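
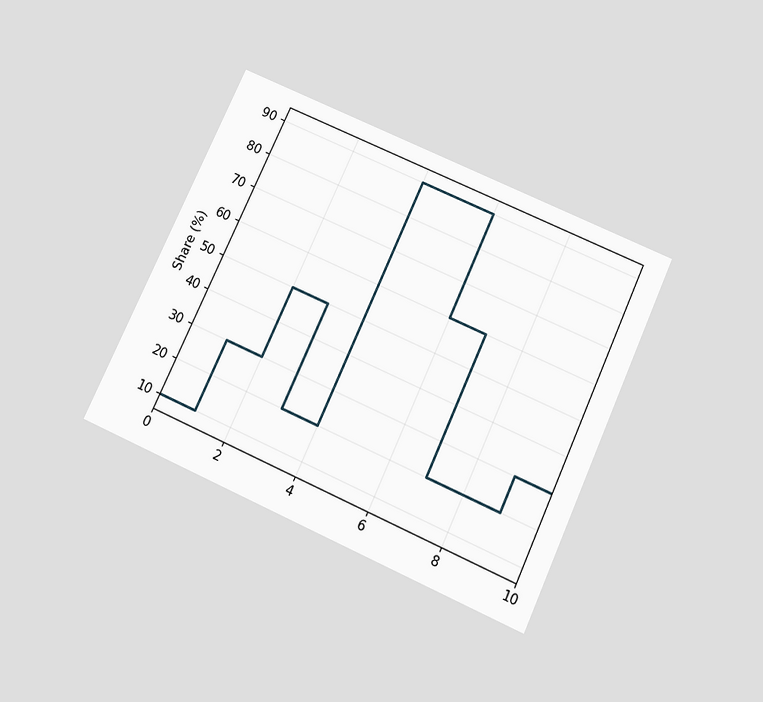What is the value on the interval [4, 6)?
90%

The chart is tilted about 25° clockwise and viewed slightly from below. On [4, 6) the step sits at 90%.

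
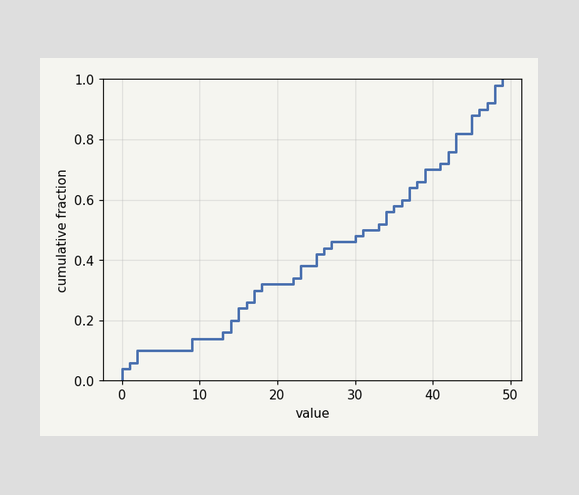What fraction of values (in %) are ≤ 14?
At x=14 the ECDF step is at 20%.

20%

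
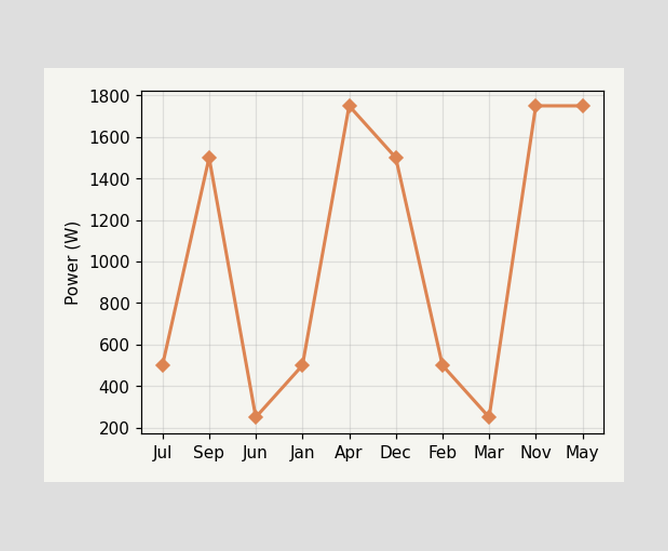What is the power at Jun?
250W

At Jun, the line is at 250W.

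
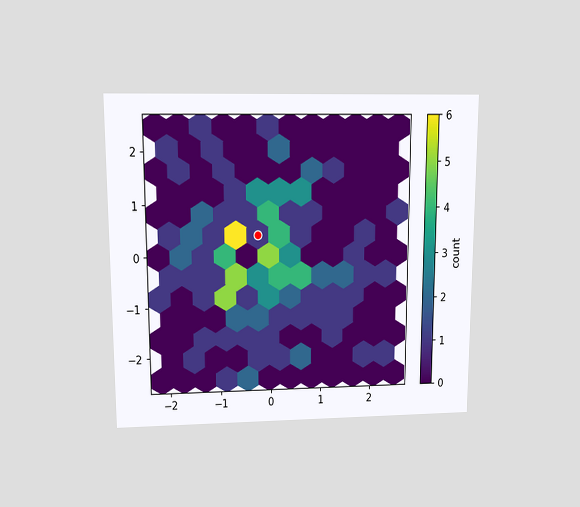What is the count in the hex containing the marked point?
The chart is viewed slightly from above. The marked hex reads 1 on the colorbar.

1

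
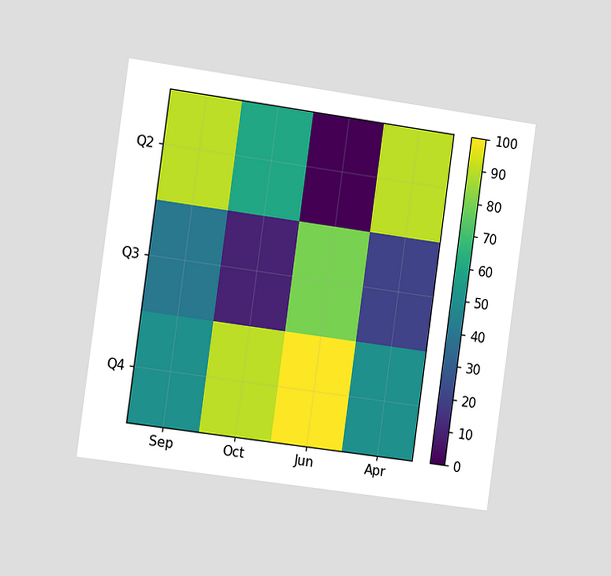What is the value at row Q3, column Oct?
The chart is tilted about 8° clockwise and viewed slightly from the left. Matching cell (Q3, Oct) against the colorbar gives 10.

10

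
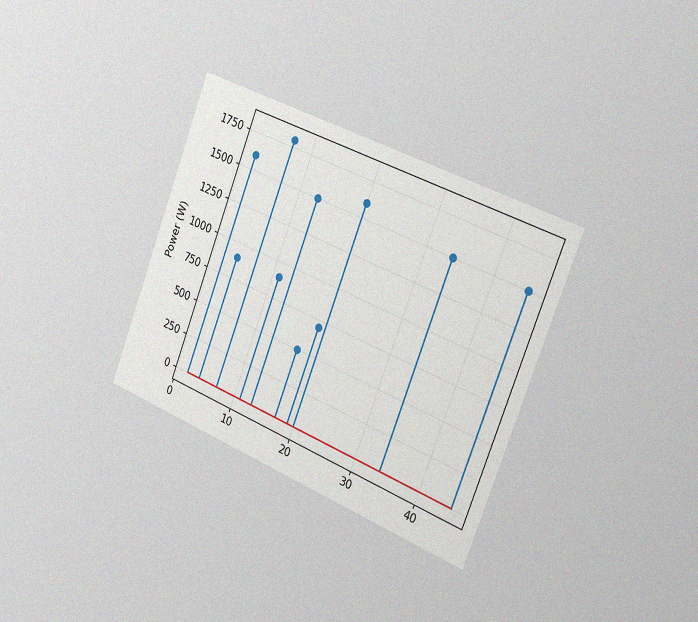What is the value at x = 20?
The chart is tilted about 21° clockwise and viewed slightly from the right, with some photo noise. The stem at x=20 reaches 1600W.

1600W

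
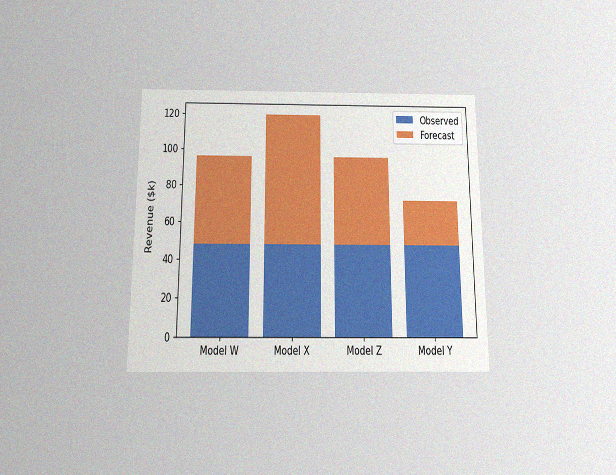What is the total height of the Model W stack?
The chart is viewed slightly from below, with some photo noise. The Model W stack's top reaches $96k on the y-axis.

$96k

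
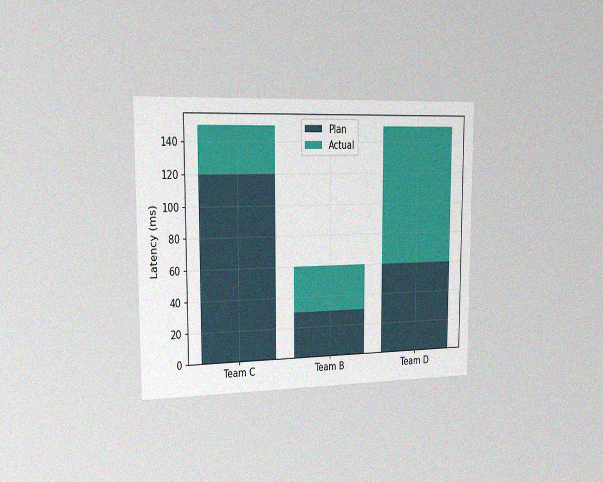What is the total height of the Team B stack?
The chart is viewed slightly from the left, with some photo noise. The Team B stack's top reaches 60ms on the y-axis.

60ms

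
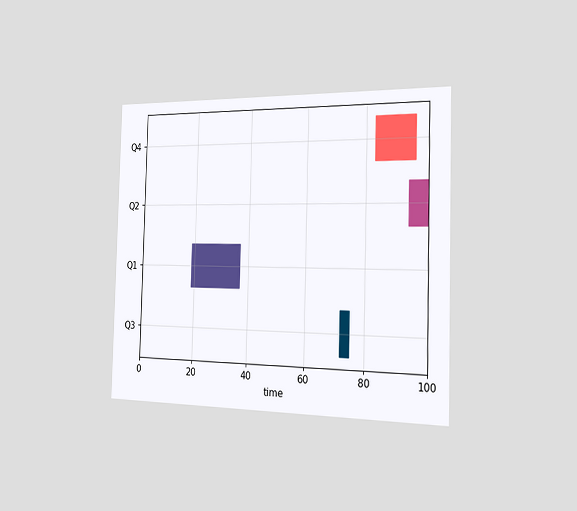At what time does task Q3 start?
The chart is viewed slightly from the right. The Q3 bar begins at t=72.

72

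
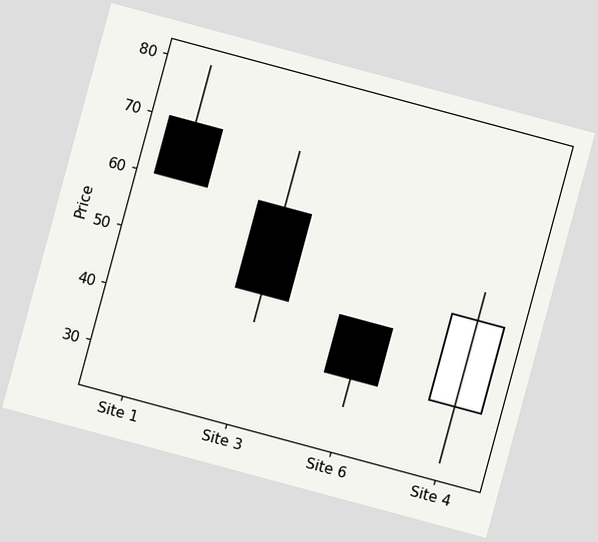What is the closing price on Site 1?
The chart is tilted about 15° clockwise. The Site 1 candle closes at 60.

60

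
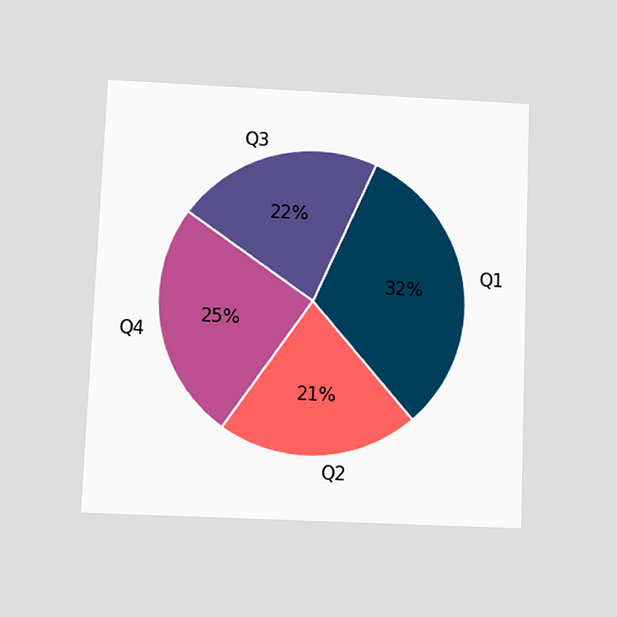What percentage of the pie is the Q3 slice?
The chart is tilted about 2° clockwise and viewed slightly from below. The Q3 slice takes up 22% of the pie.

22%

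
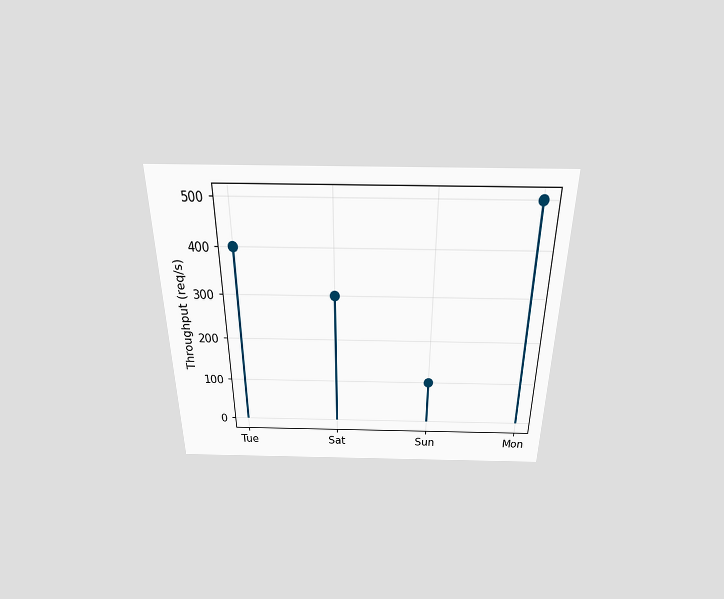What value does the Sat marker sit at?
The chart is viewed slightly from above. The Sat marker sits at 300req/s.

300req/s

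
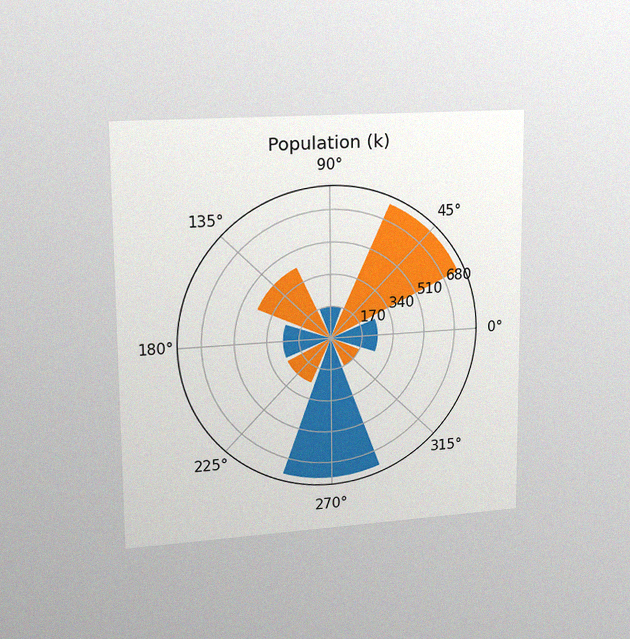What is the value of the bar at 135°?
425k

The chart is viewed slightly from the left, with some photo noise. The bar at 135° reaches 425k on the radial axis.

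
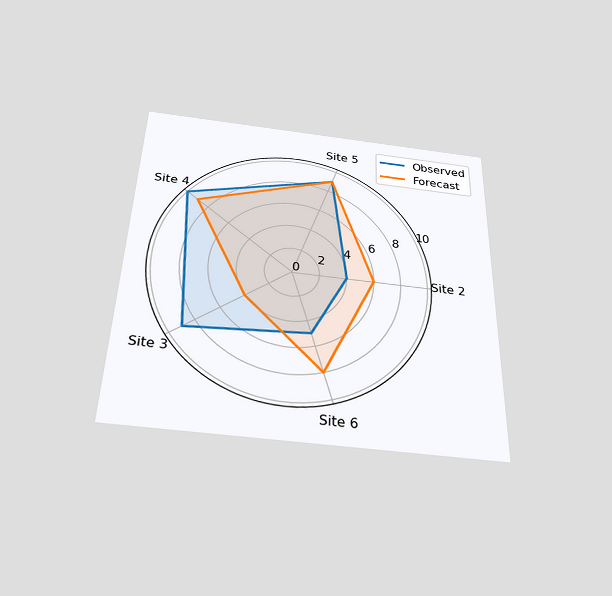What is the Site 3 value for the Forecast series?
4

The chart is viewed slightly from below. On the Site 3 axis, Forecast reaches 4.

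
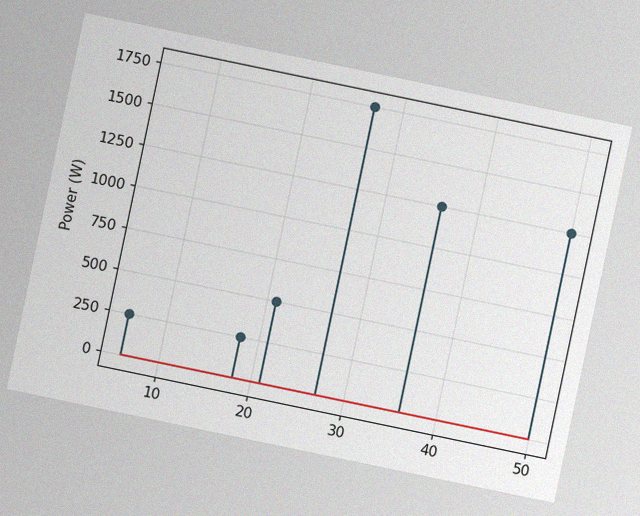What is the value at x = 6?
The chart is tilted about 12° clockwise, with some photo noise. The stem at x=6 reaches 250W.

250W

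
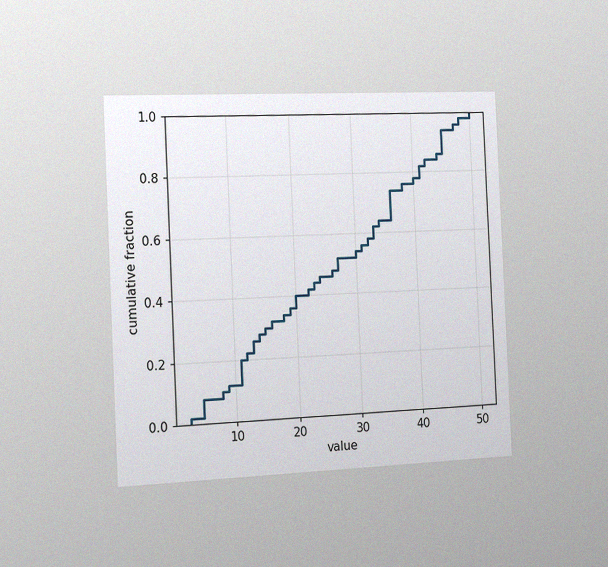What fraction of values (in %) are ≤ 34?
The chart is tilted about 3° counter-clockwise and viewed slightly from the left, with some photo noise. At x=34 the ECDF step is at 64%.

64%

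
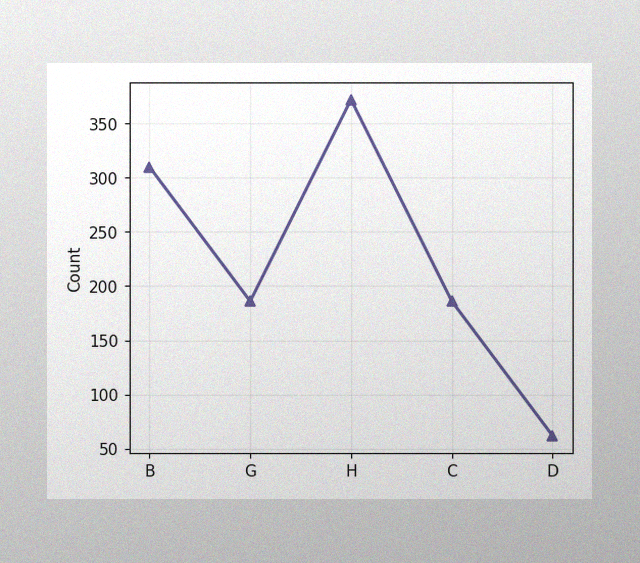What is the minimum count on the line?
The image has some photo noise and uneven lighting. The lowest point is at D, and reading across to the y-axis gives 62.

62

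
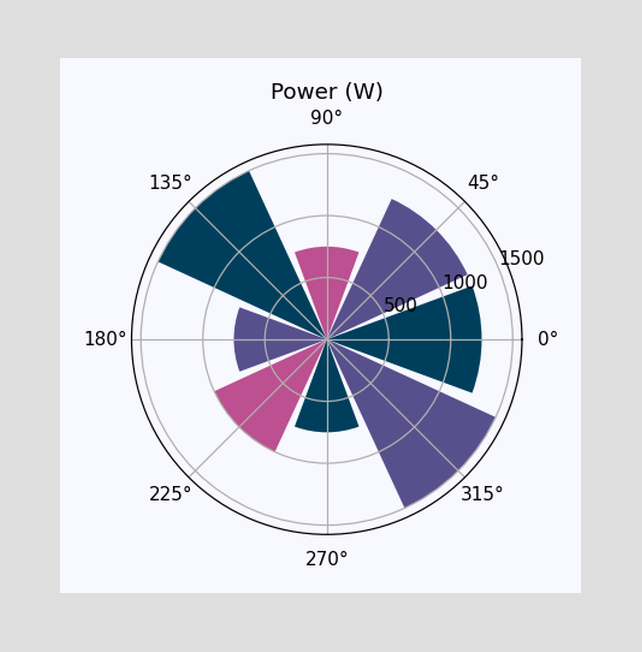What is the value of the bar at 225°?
The bar at 225° reaches 1000W on the radial axis.

1000W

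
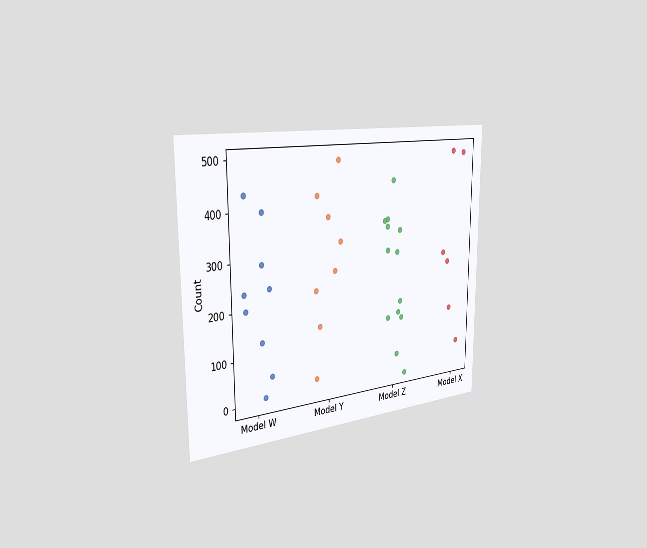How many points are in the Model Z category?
13

The chart is viewed slightly from the left. Counting the markers in the Model Z column gives 13.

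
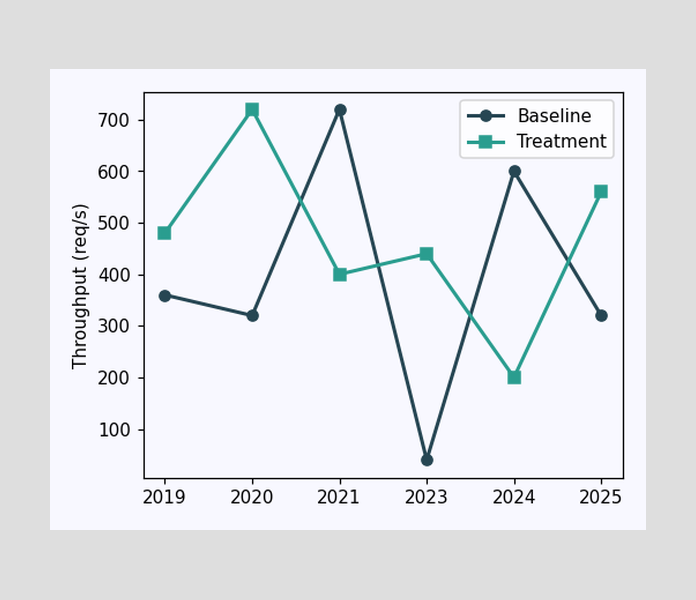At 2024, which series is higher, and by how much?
At 2024, Baseline sits above the other line by 400req/s.

Baseline, by 400req/s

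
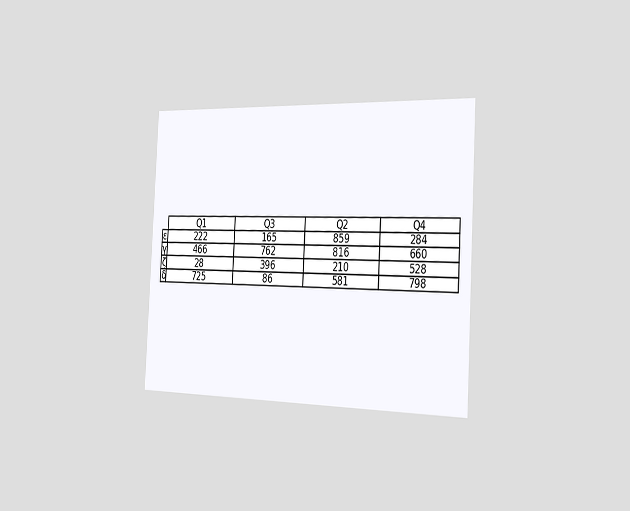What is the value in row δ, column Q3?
86

The chart is tilted about 3° clockwise and viewed slightly from the right. The (δ, Q3) cell reads 86.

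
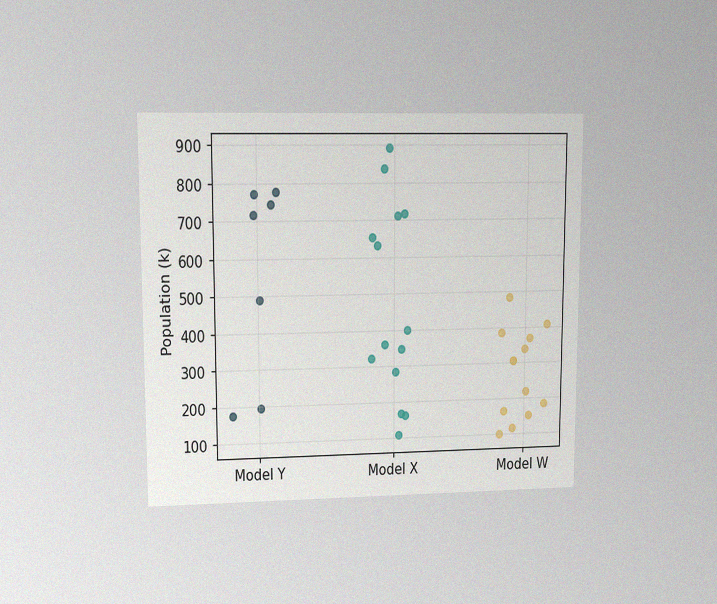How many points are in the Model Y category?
7

The chart is viewed at a slight angle, with some photo noise. Counting the markers in the Model Y column gives 7.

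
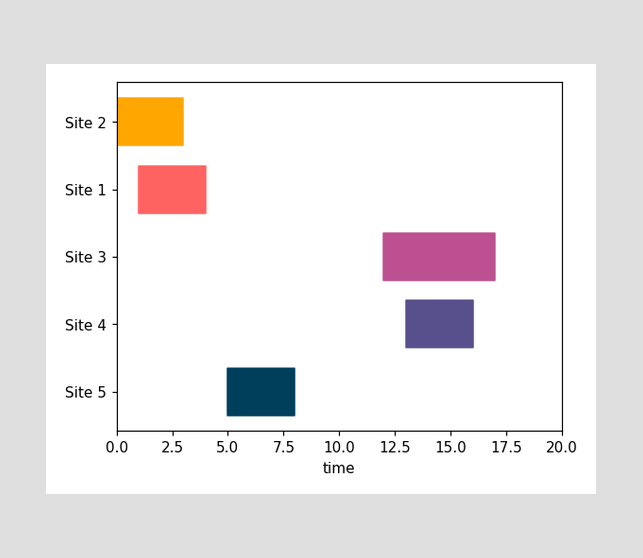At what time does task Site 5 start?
The Site 5 bar begins at t=5.

5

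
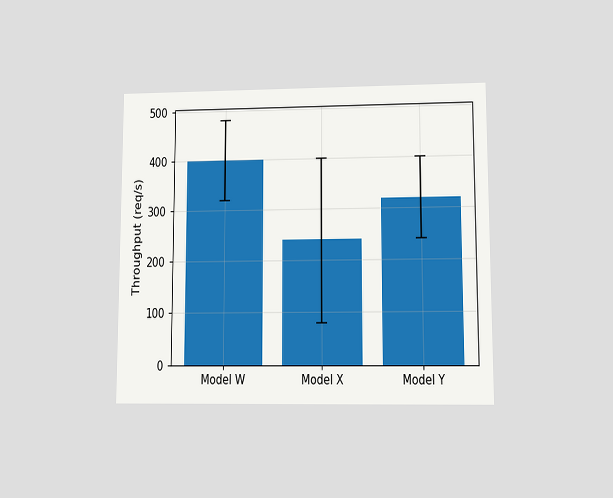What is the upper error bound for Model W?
480req/s

The chart is viewed at a slight angle. The Model W bar's upper whisker reaches 480req/s.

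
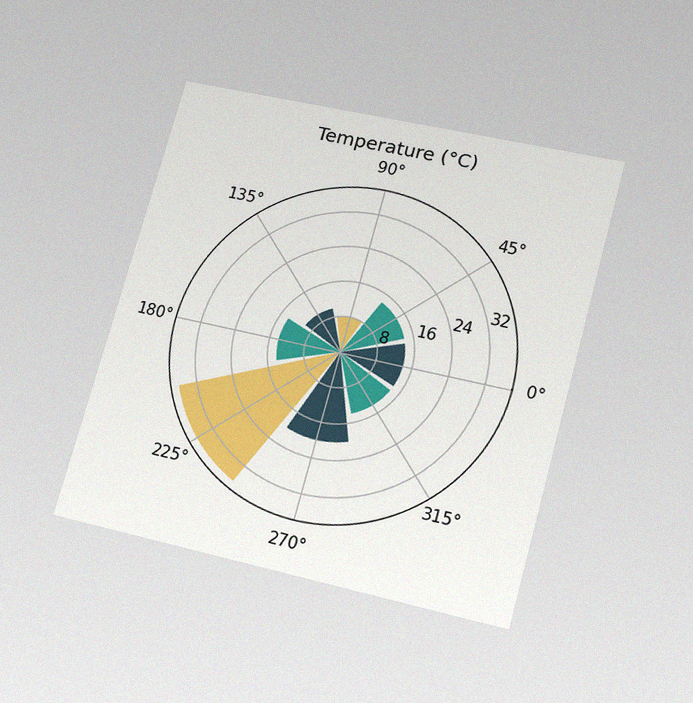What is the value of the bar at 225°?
36°C

The chart is tilted about 15° clockwise and viewed slightly from below, with some photo noise. The bar at 225° reaches 36°C on the radial axis.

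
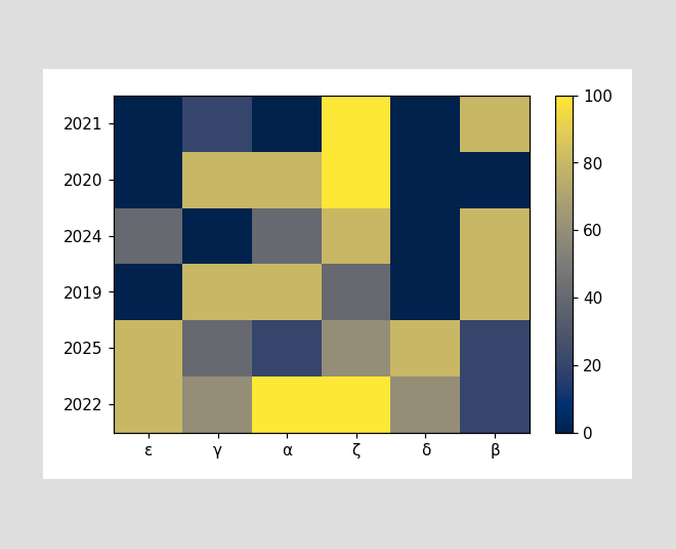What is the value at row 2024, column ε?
40

Matching cell (2024, ε) against the colorbar gives 40.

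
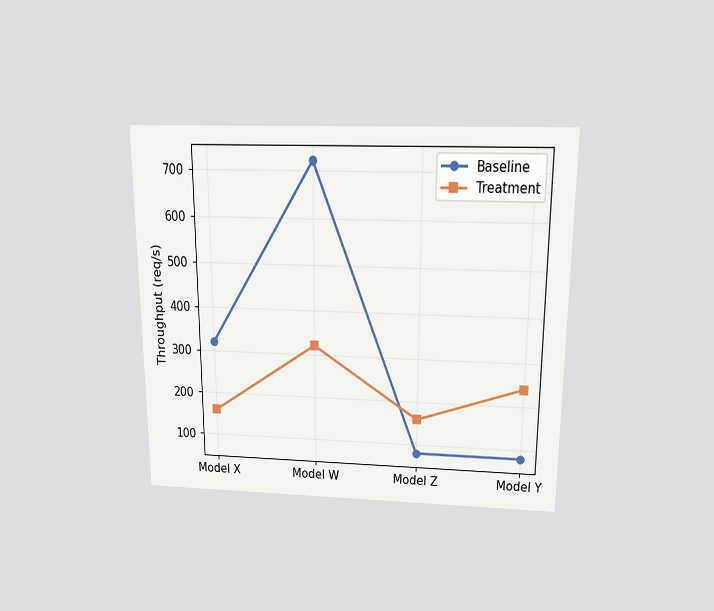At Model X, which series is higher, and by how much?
The chart is viewed slightly from above. At Model X, Baseline sits above the other line by 160req/s.

Baseline, by 160req/s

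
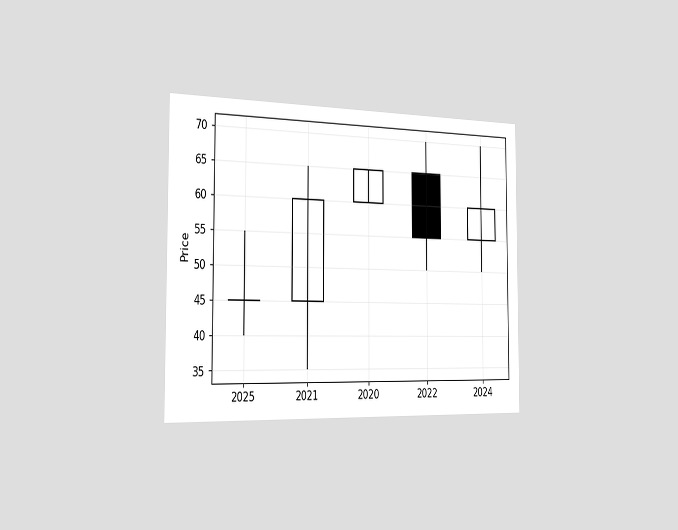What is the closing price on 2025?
The chart is viewed slightly from the left. The 2025 candle closes at 45.

45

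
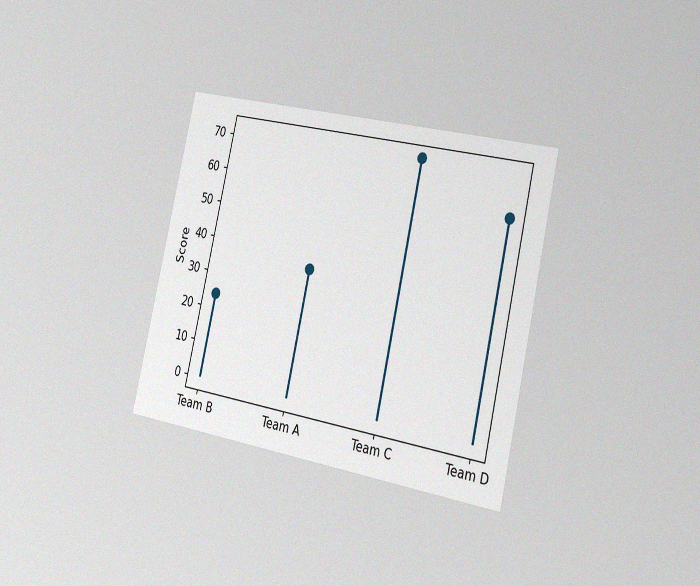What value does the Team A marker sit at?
The chart is tilted about 13° clockwise and viewed slightly from the right, with some photo noise. The Team A marker sits at 36.

36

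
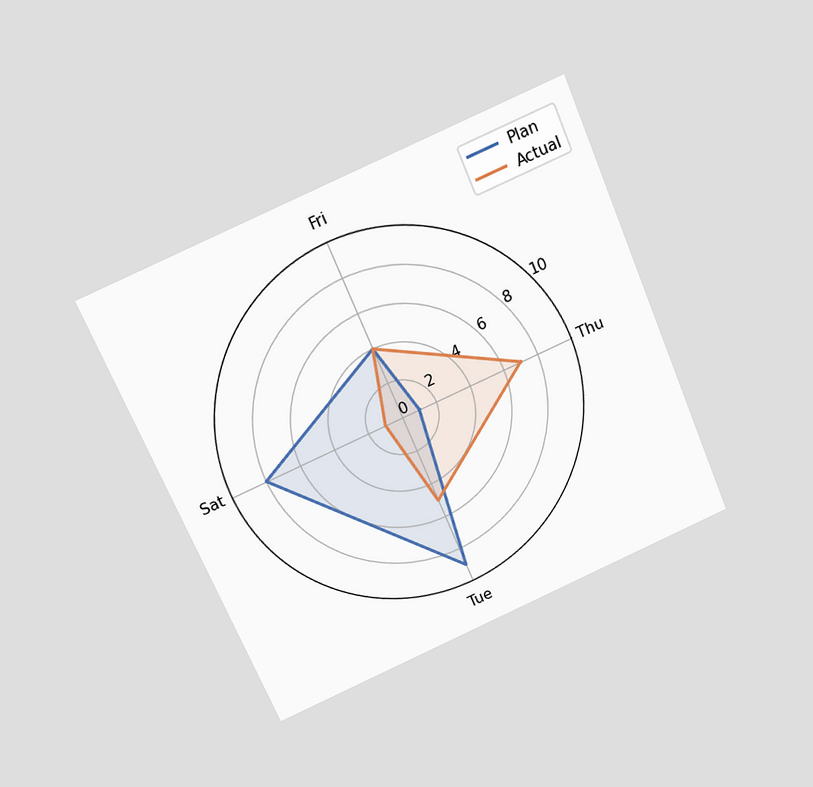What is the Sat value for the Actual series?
1

The chart is tilted about 23° counter-clockwise and viewed slightly from above. On the Sat axis, Actual reaches 1.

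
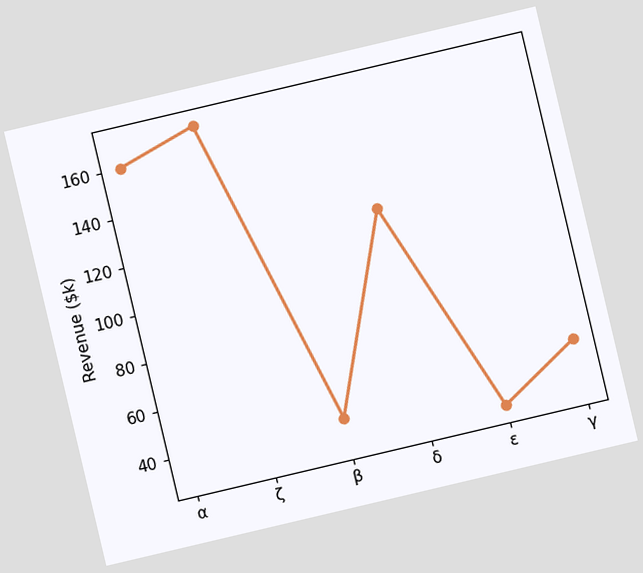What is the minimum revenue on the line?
$30k

The chart is tilted about 13° counter-clockwise. The lowest point is at ε, and reading across to the y-axis gives $30k.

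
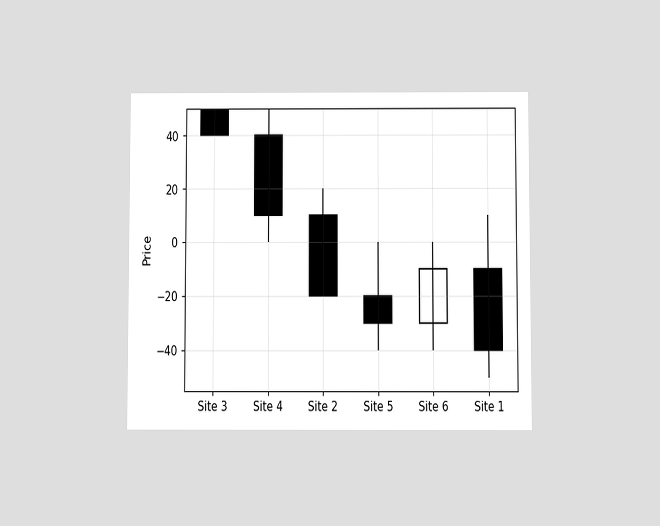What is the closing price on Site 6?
-10

The chart is viewed slightly from below. The Site 6 candle closes at -10.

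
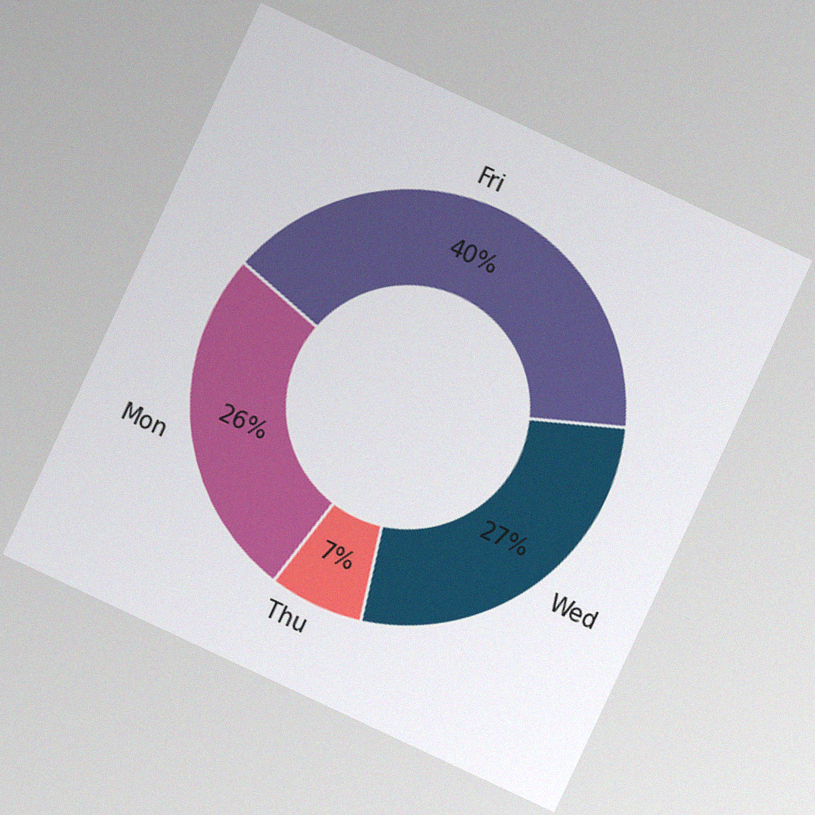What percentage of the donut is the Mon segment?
The chart is tilted about 25° clockwise, with some photo noise. The Mon segment takes up 26% of the ring.

26%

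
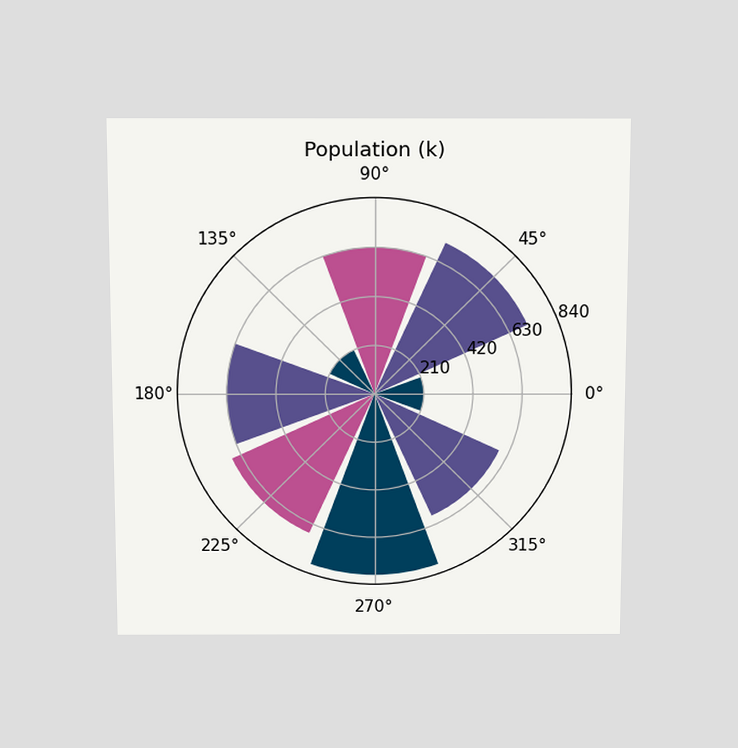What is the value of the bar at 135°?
210k

The chart is viewed slightly from above. The bar at 135° reaches 210k on the radial axis.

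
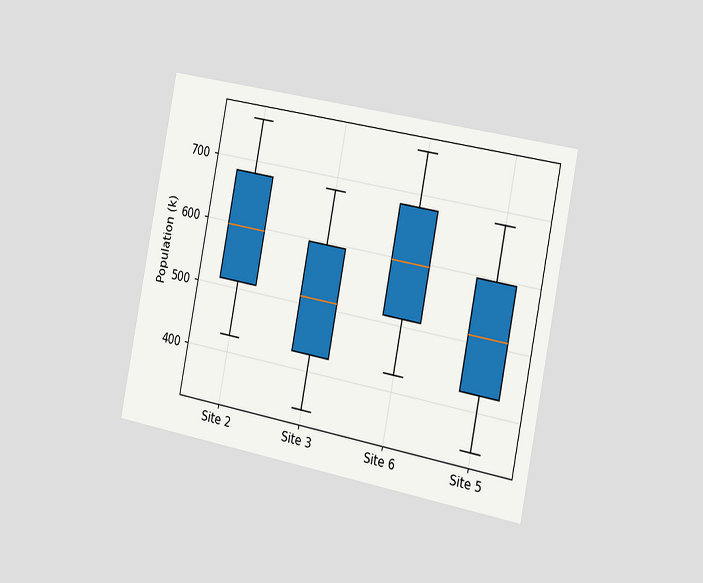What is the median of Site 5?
The chart is tilted about 11° clockwise and viewed slightly from the right. The median line in the Site 5 box sits at 510k.

510k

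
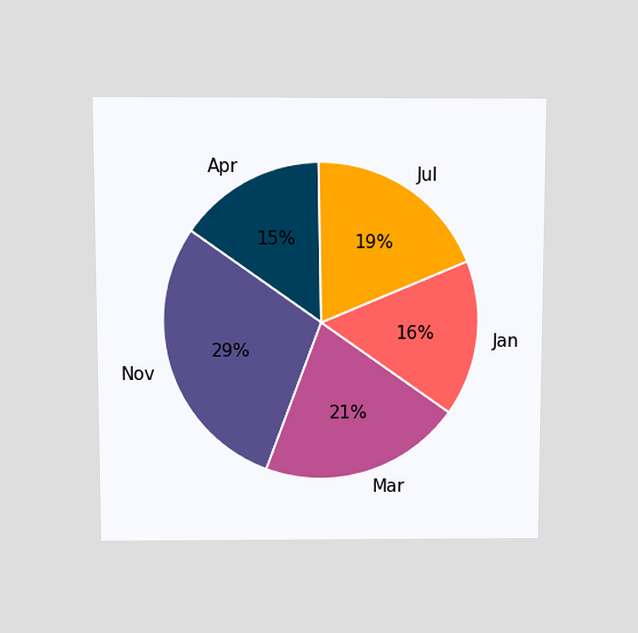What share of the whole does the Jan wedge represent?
16%

The chart is viewed at a slight angle. The Jan slice takes up 16% of the pie.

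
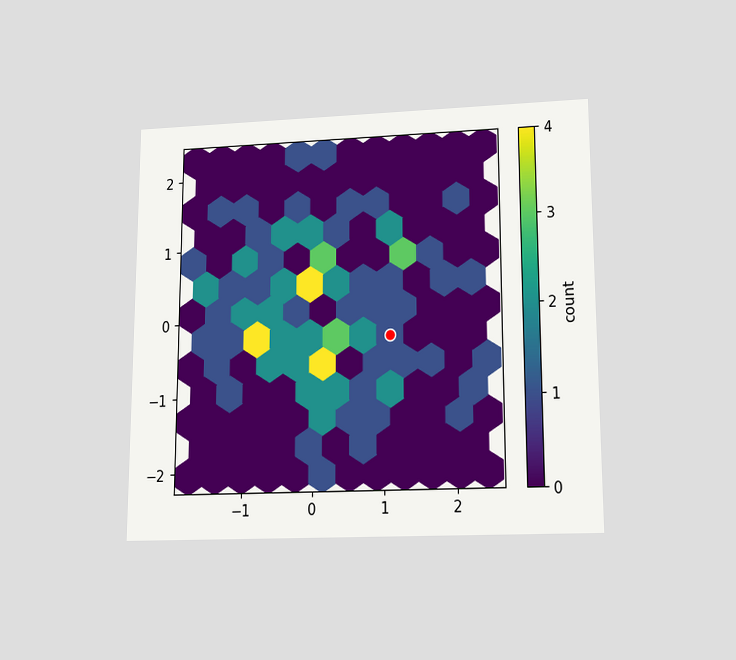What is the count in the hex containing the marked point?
1

The chart is viewed slightly from below. The marked hex reads 1 on the colorbar.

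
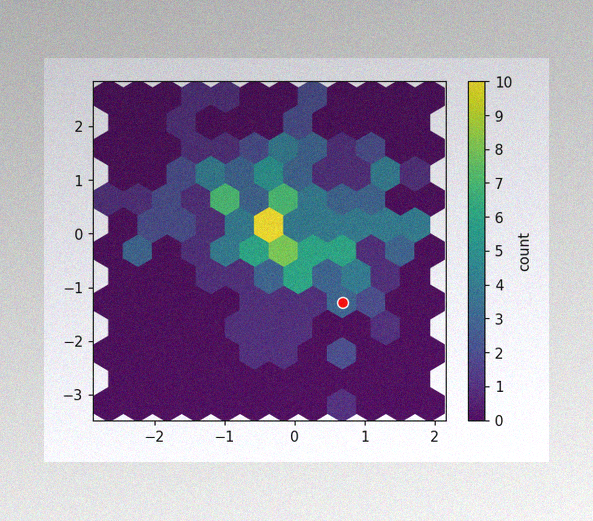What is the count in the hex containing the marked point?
3

The image has some photo noise and uneven lighting. The marked hex reads 3 on the colorbar.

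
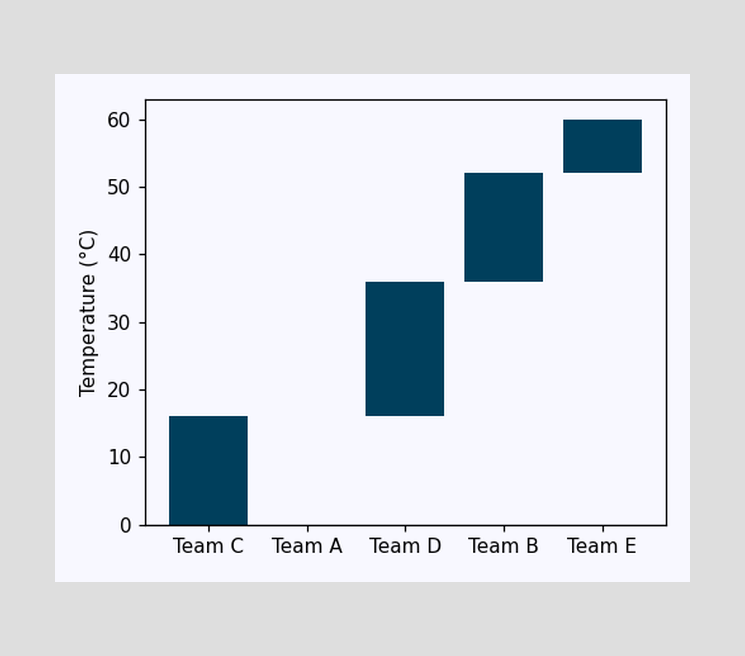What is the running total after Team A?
16°C

After Team A the running total reaches 16°C.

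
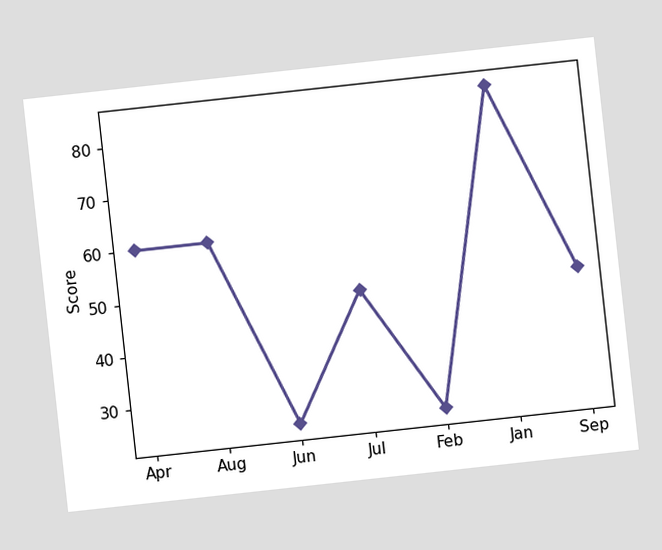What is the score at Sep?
48

The chart is tilted about 6° counter-clockwise. At Sep, the line is at 48.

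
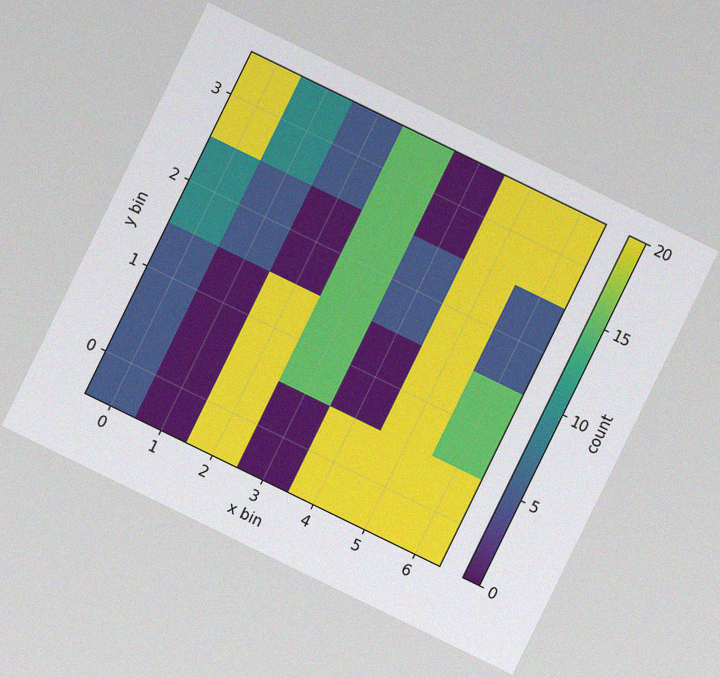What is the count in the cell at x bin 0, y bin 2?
10

The chart is tilted about 26° clockwise, with some photo noise. Matching the cell (0, 2) against the colorbar gives 10.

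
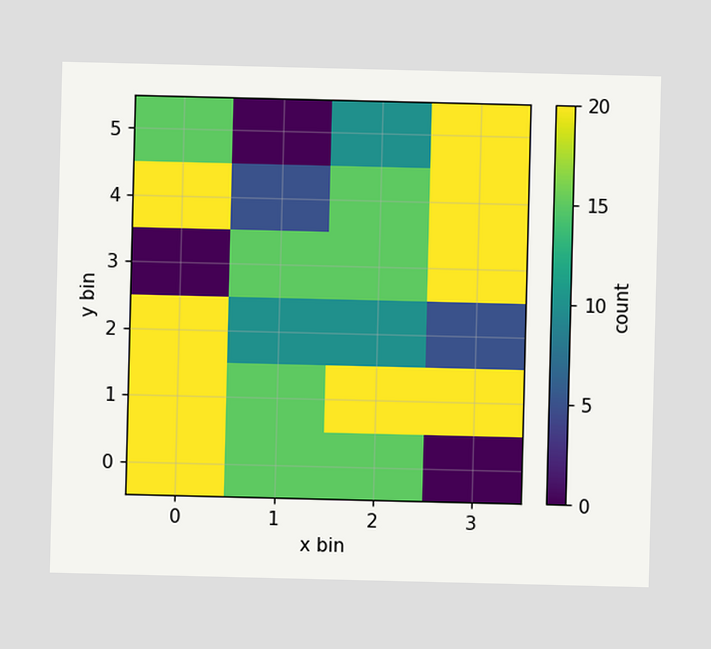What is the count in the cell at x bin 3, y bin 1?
Matching the cell (3, 1) against the colorbar gives 20.

20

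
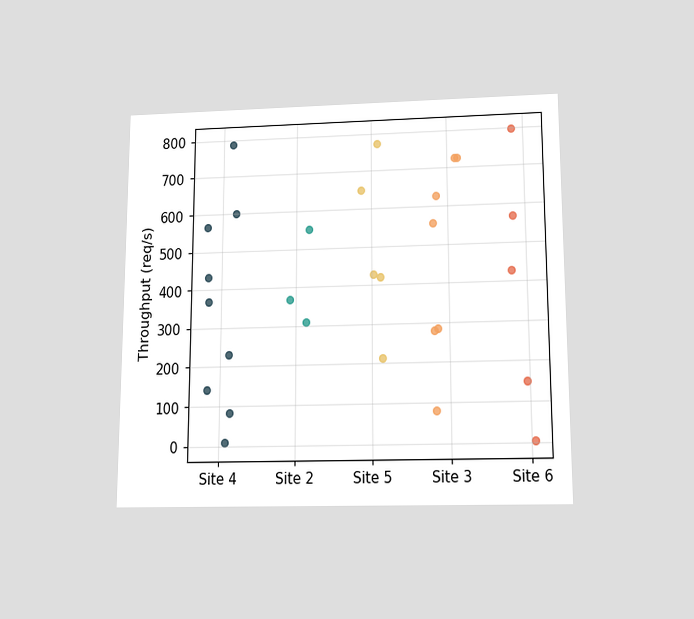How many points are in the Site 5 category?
5

The chart is viewed slightly from below. Counting the markers in the Site 5 column gives 5.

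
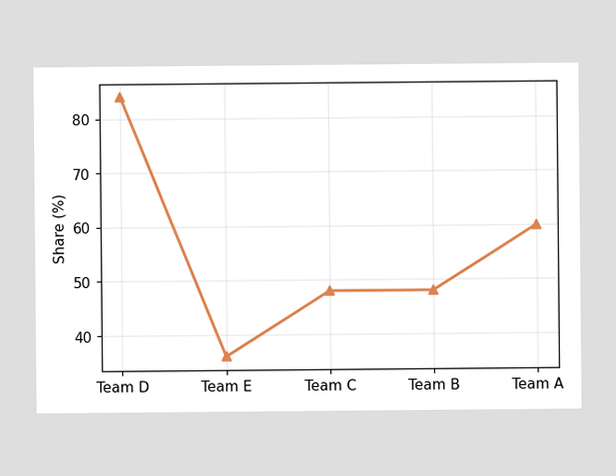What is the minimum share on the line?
The lowest point is at Team E, and reading across to the y-axis gives 36%.

36%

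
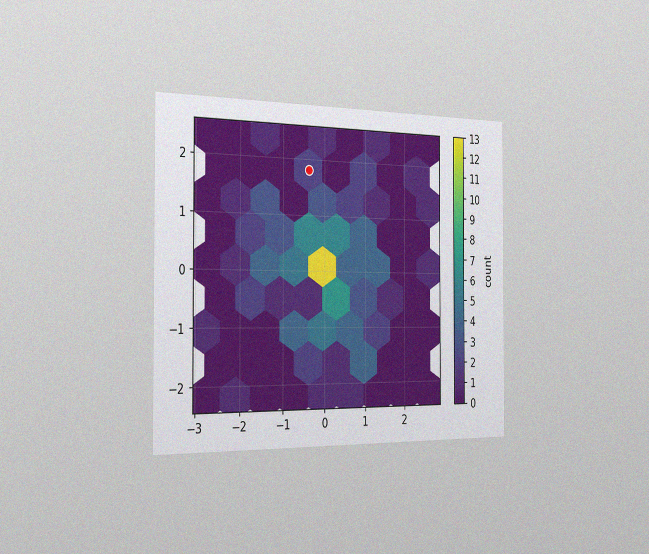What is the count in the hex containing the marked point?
2

The chart is viewed slightly from the left, with some photo noise. The marked hex reads 2 on the colorbar.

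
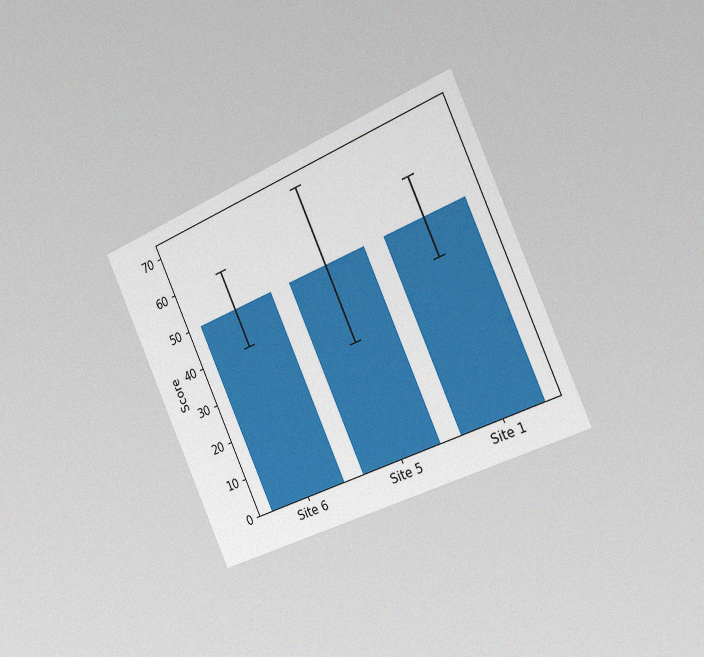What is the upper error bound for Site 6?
60

The chart is tilted about 24° counter-clockwise and viewed slightly from the right, with some photo noise. The Site 6 bar's upper whisker reaches 60.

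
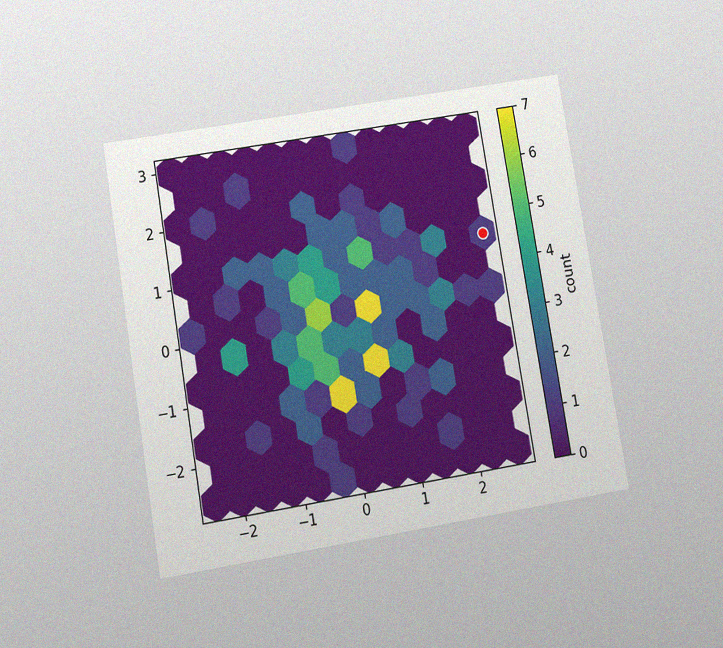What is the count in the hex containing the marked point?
The chart is tilted about 10° counter-clockwise and viewed slightly from below, with some photo noise. The marked hex reads 1 on the colorbar.

1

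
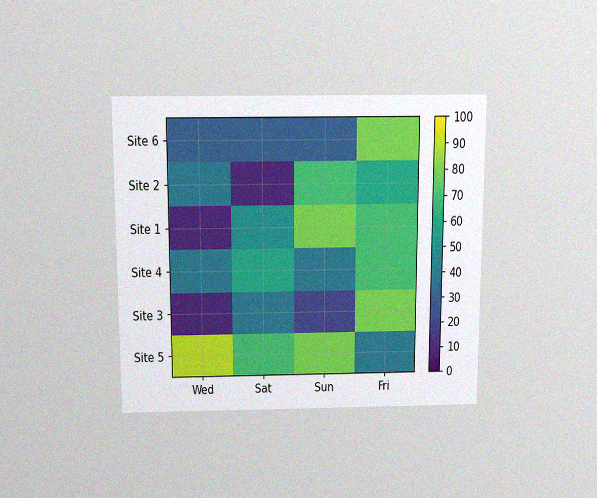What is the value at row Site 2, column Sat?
The chart is viewed slightly from above, with some photo noise. Matching cell (Site 2, Sat) against the colorbar gives 10.

10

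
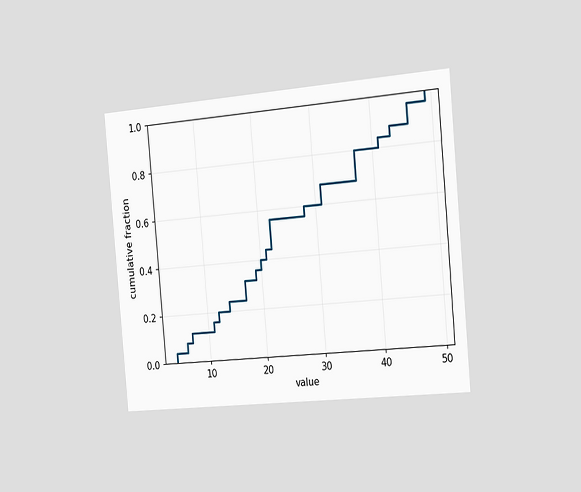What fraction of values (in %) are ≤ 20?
The chart is tilted about 5° counter-clockwise and viewed slightly from the right. At x=20 the ECDF step is at 40%.

40%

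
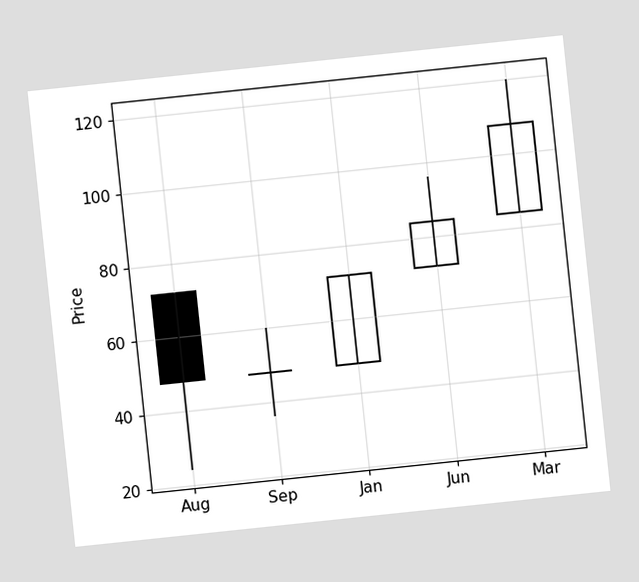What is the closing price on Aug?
48

The chart is tilted about 6° counter-clockwise. The Aug candle closes at 48.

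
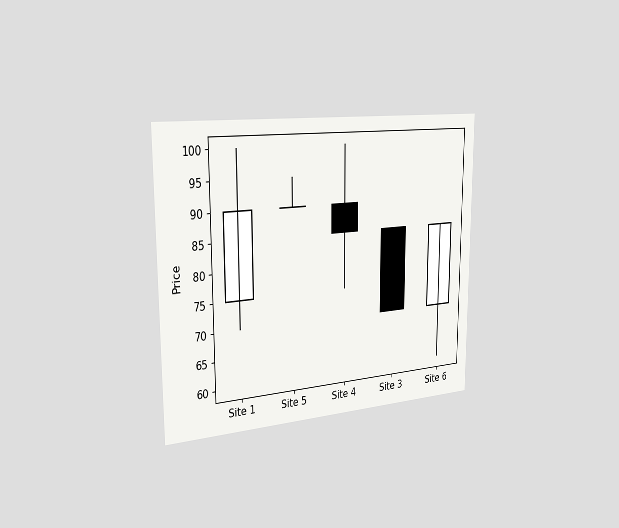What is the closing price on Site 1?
90

The chart is viewed slightly from the left. The Site 1 candle closes at 90.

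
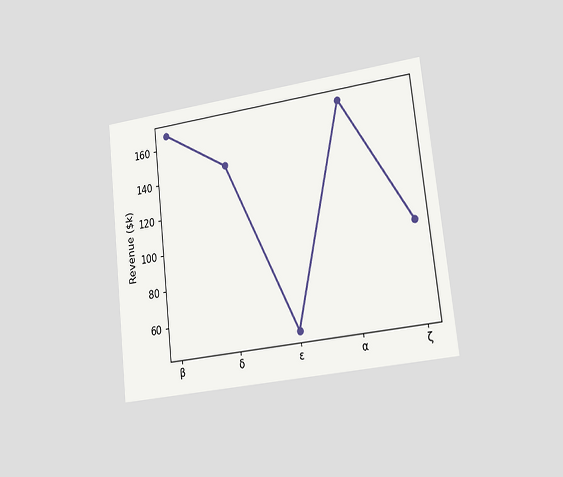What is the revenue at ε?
The chart is tilted about 6° counter-clockwise and viewed slightly from the right. At ε, the line is at $48k.

$48k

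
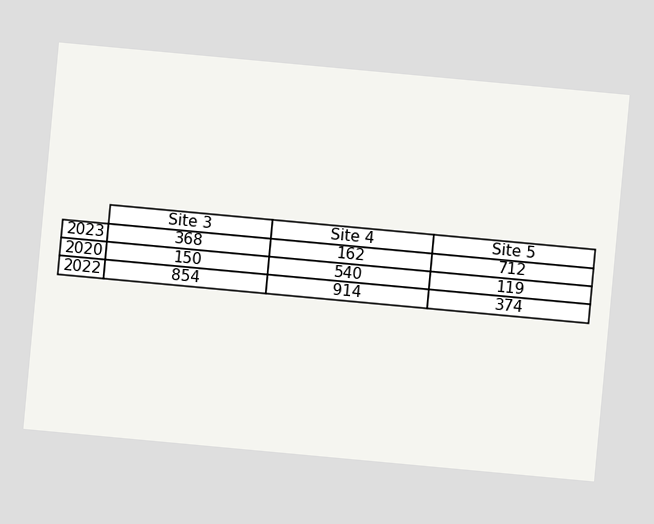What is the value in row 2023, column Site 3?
The chart is tilted about 5° clockwise. The (2023, Site 3) cell reads 368.

368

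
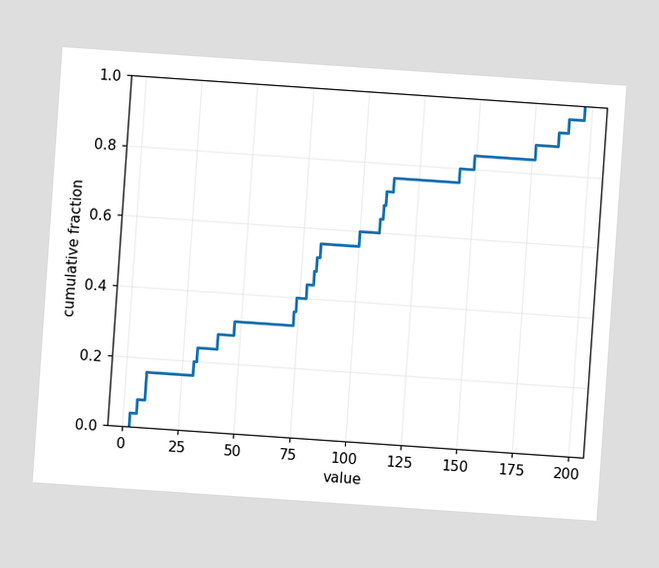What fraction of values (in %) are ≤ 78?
The chart is tilted about 4° clockwise. At x=78 the ECDF step is at 44%.

44%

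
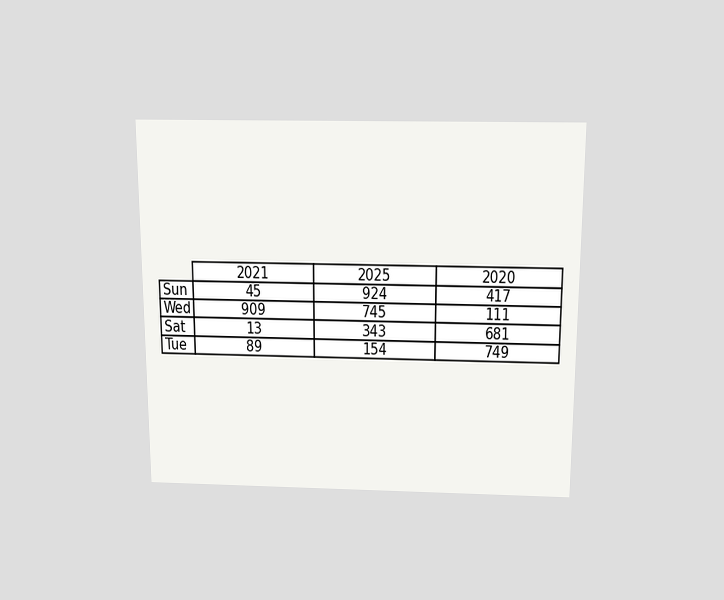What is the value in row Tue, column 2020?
The chart is viewed slightly from above. The (Tue, 2020) cell reads 749.

749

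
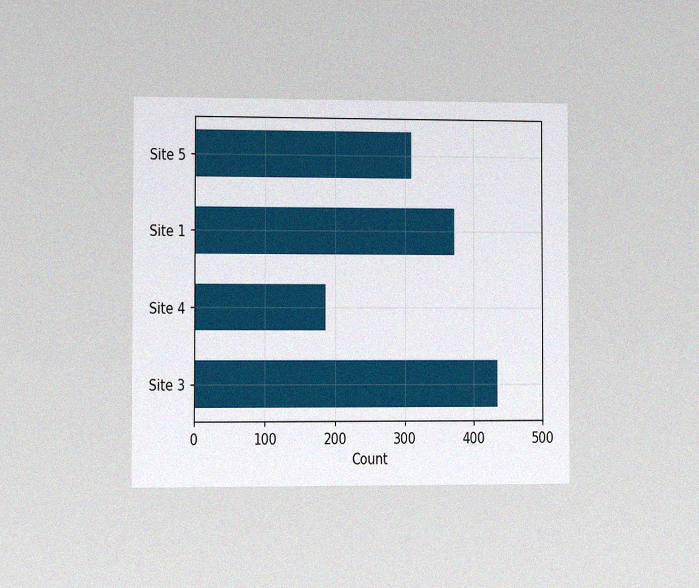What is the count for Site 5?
The chart is viewed slightly from the left, with some photo noise. Reading along the chart's x-axis, the Site 5 bar reaches 310.

310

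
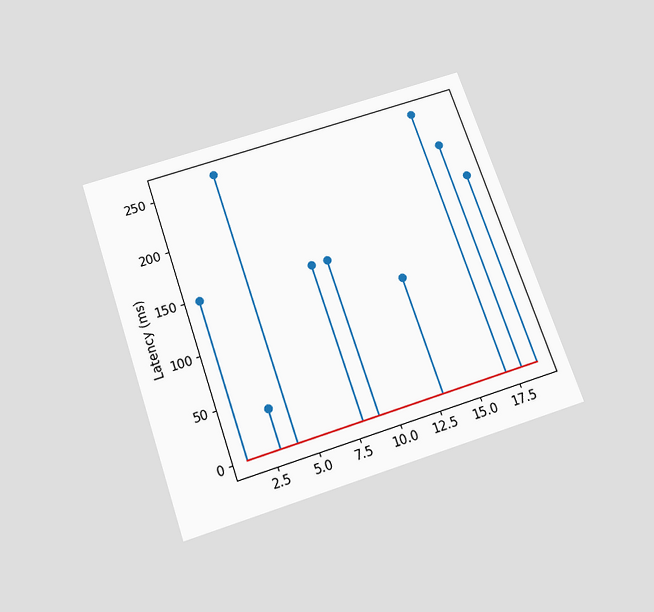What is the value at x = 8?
148ms

The chart is tilted about 19° counter-clockwise and viewed slightly from below. The stem at x=8 reaches 148ms.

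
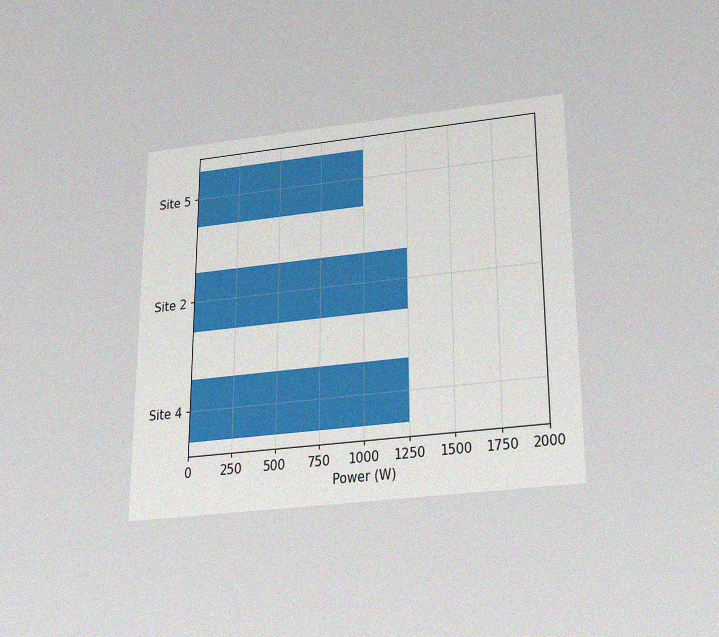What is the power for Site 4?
The chart is viewed slightly from below, with some photo noise. Reading along the chart's x-axis, the Site 4 bar reaches 1250W.

1250W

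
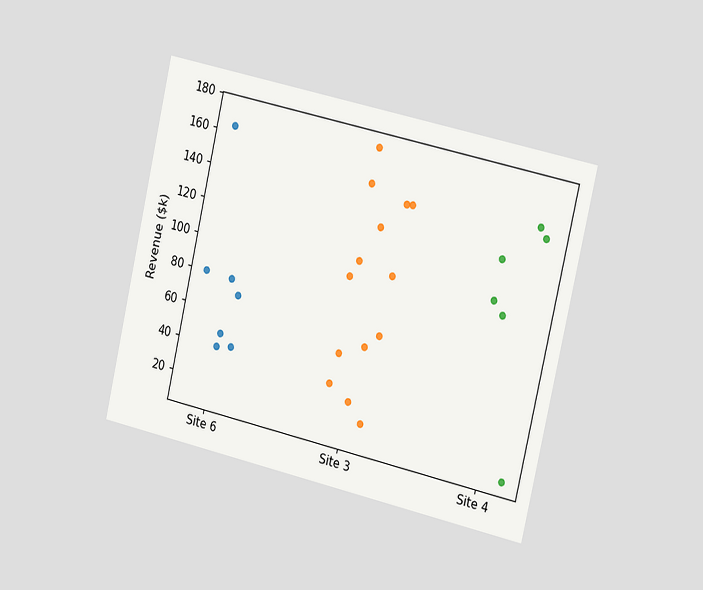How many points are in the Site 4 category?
6

The chart is tilted about 13° clockwise and viewed slightly from the right. Counting the markers in the Site 4 column gives 6.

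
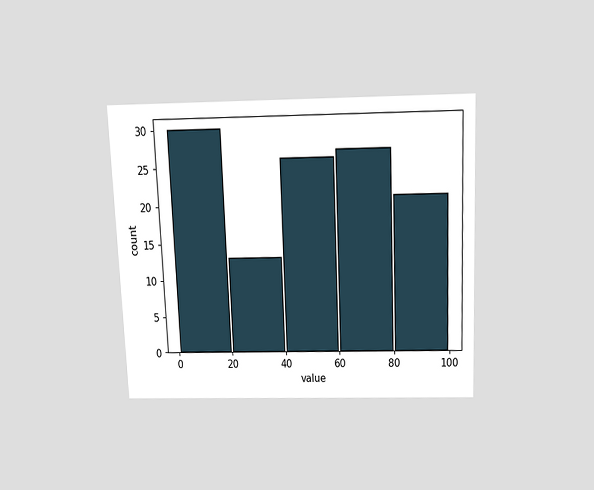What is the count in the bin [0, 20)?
The chart is tilted about 2° counter-clockwise and viewed slightly from above. The [0, 20) bin has height 30.

30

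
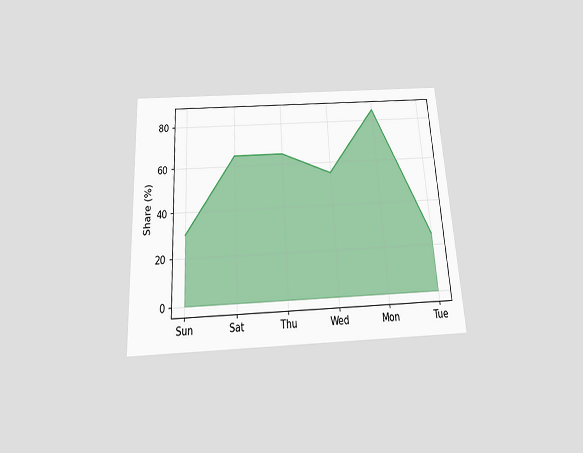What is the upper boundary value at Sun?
30%

The chart is tilted about 3° counter-clockwise and viewed slightly from below. At Sun the upper boundary is at 30%.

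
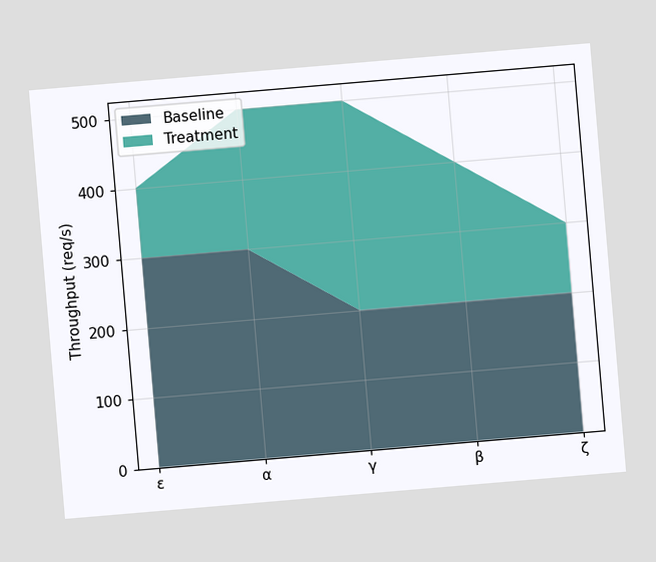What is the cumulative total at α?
The chart is tilted about 5° counter-clockwise. The stacked total at α reaches 500req/s.

500req/s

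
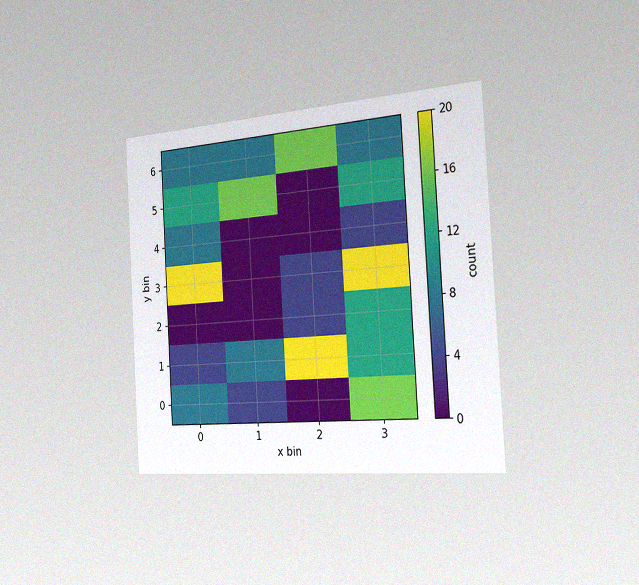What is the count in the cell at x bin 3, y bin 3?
20

The chart is tilted about 3° counter-clockwise and viewed slightly from the right, with some photo noise. Matching the cell (3, 3) against the colorbar gives 20.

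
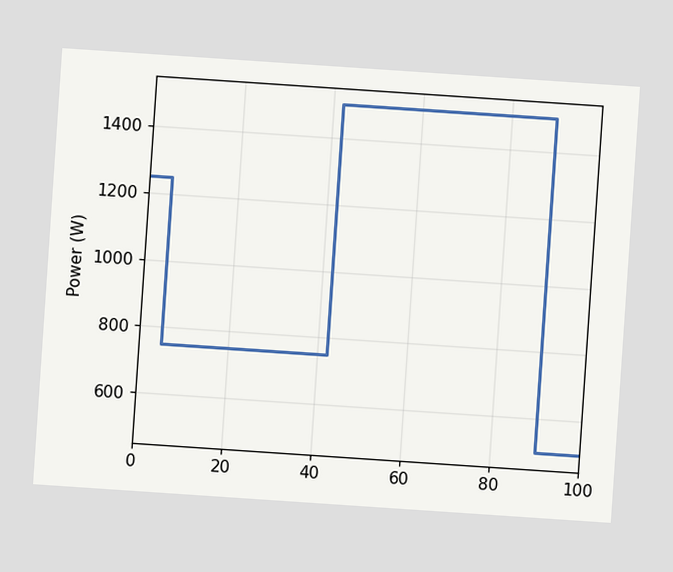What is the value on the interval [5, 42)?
750W

The chart is tilted about 4° clockwise. On [5, 42) the step sits at 750W.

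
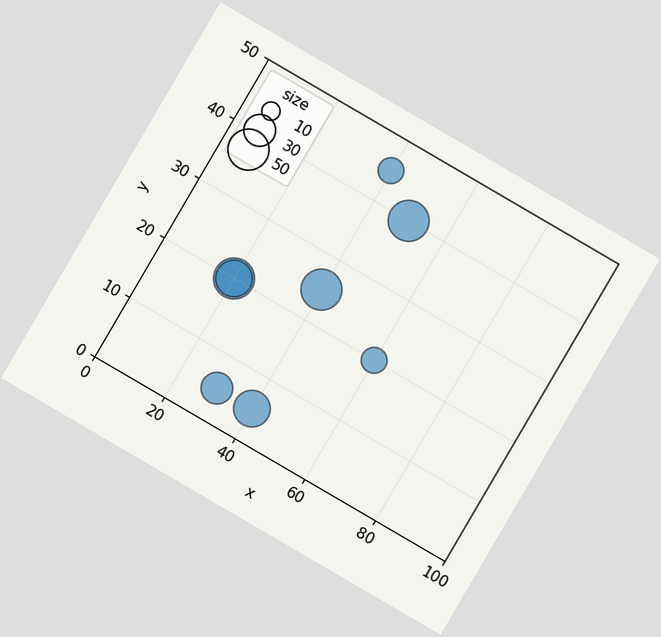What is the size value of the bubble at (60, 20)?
20

The chart is tilted about 30° clockwise. Matching the bubble at (60, 20) against the size legend gives 20.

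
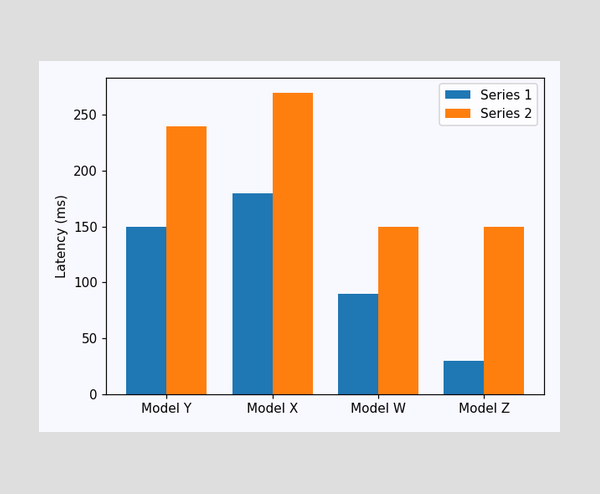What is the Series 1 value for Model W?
The Series 1 bar at Model W reaches 90ms on the y-axis.

90ms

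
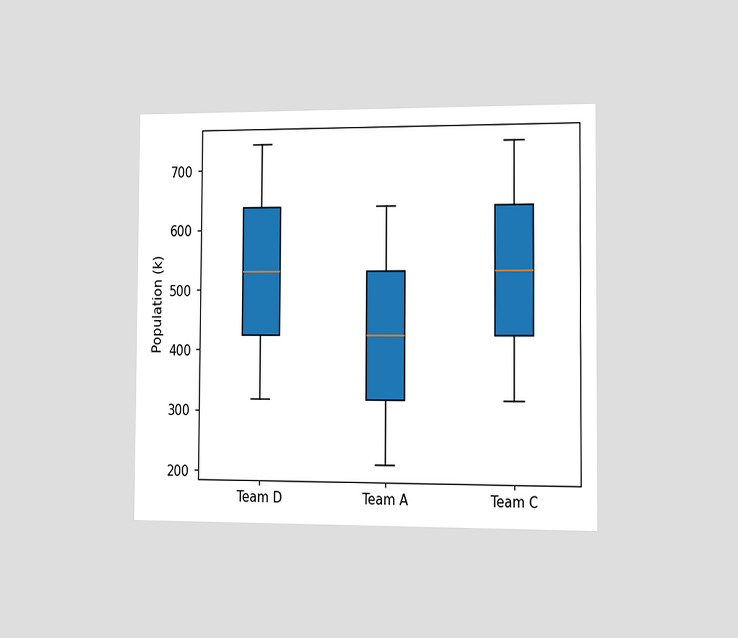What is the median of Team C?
The chart is viewed slightly from the right. The median line in the Team C box sits at 530k.

530k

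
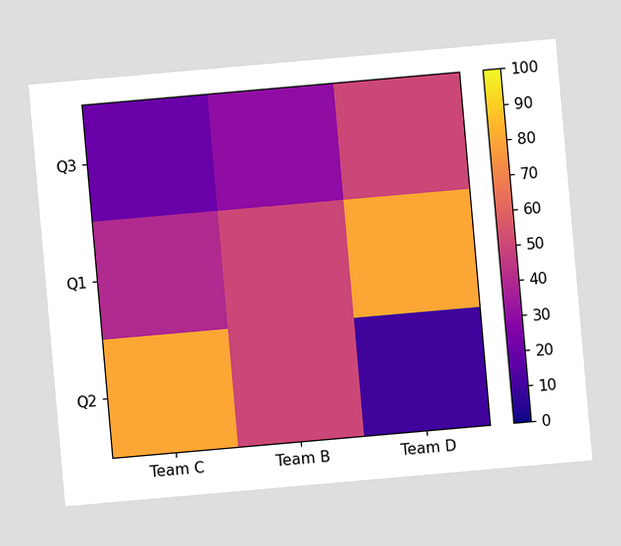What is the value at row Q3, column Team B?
The chart is tilted about 5° counter-clockwise. Matching cell (Q3, Team B) against the colorbar gives 30.

30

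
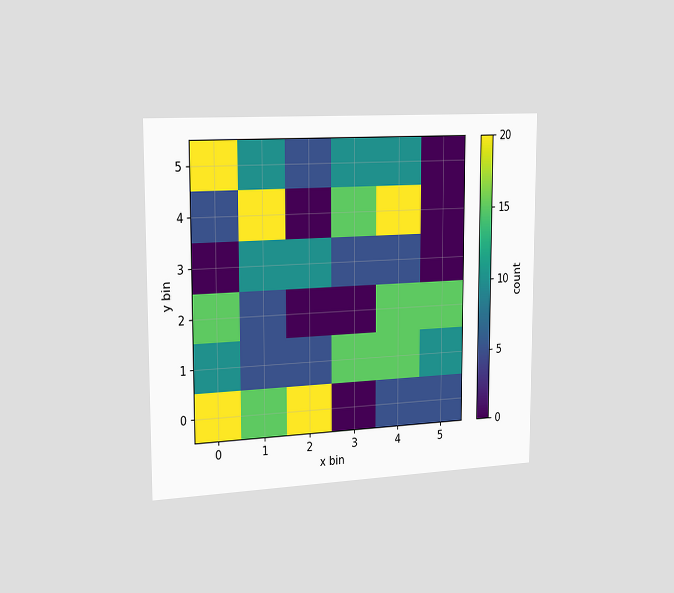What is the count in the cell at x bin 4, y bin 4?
The chart is viewed slightly from the left. Matching the cell (4, 4) against the colorbar gives 20.

20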